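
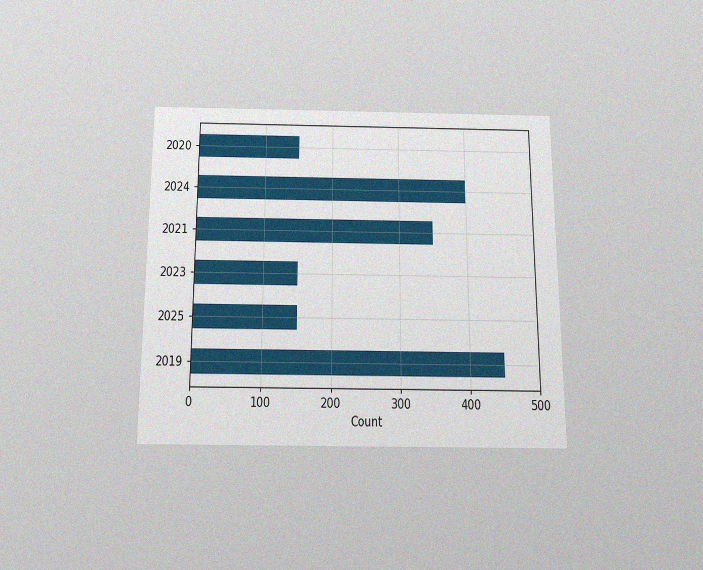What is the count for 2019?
The chart is viewed slightly from below, with some photo noise. Reading along the chart's x-axis, the 2019 bar reaches 450.

450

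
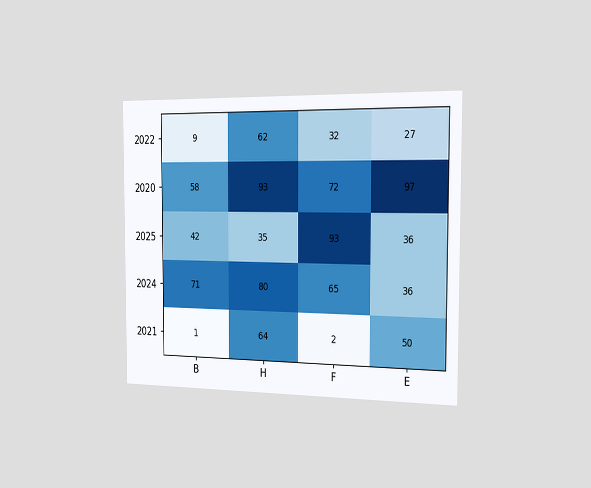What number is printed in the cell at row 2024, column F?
65

The chart is viewed slightly from the right. The (2024, F) cell reads 65.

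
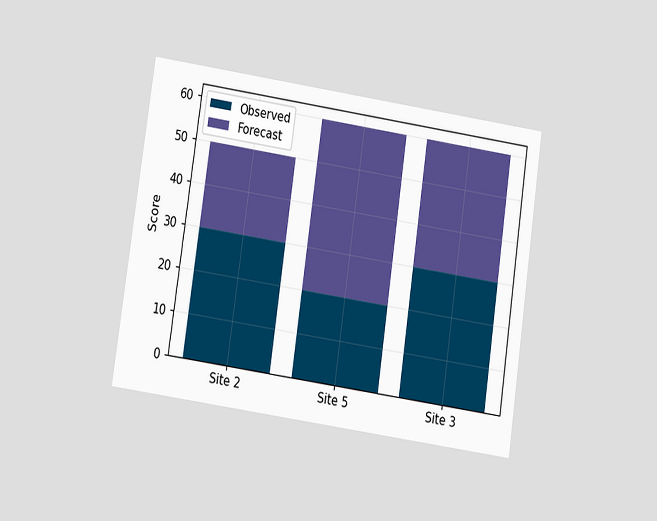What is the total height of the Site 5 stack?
60

The chart is tilted about 8° clockwise and viewed at a slight angle. The Site 5 stack's top reaches 60 on the y-axis.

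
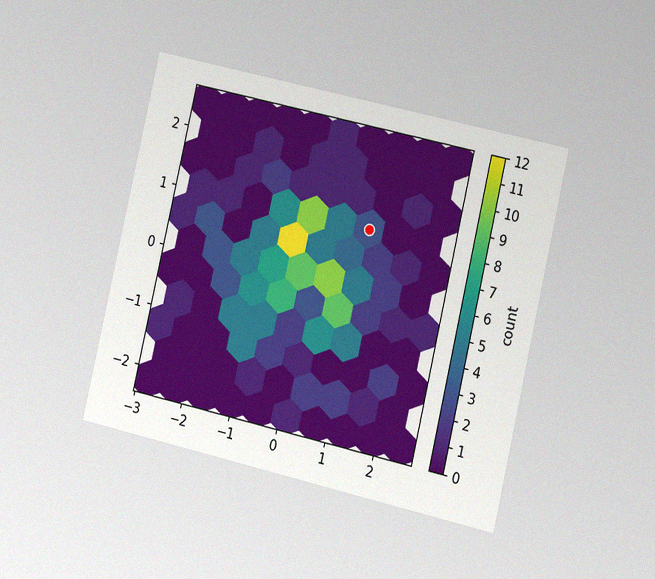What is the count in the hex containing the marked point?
The chart is tilted about 13° clockwise and viewed slightly from the right, with some photo noise. The marked hex reads 3 on the colorbar.

3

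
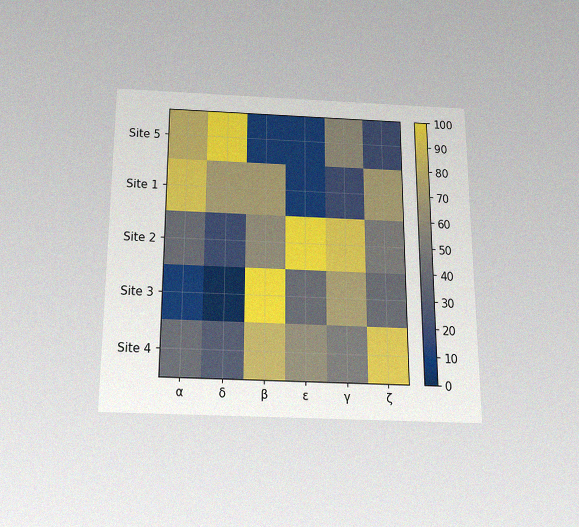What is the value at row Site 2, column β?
60

The chart is viewed slightly from below, with some photo noise. Matching cell (Site 2, β) against the colorbar gives 60.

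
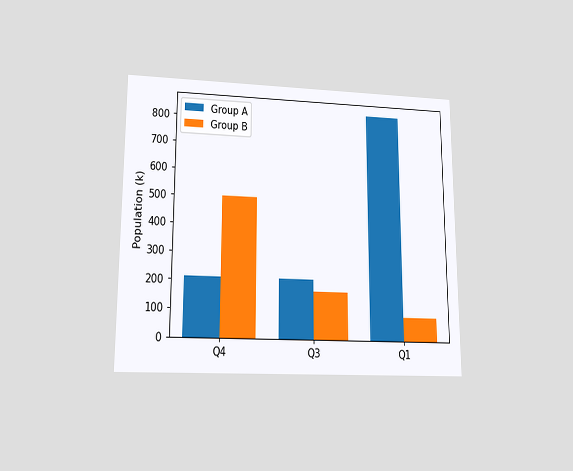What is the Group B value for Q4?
504k

The chart is viewed at a slight angle. The Group B bar at Q4 reaches 504k on the y-axis.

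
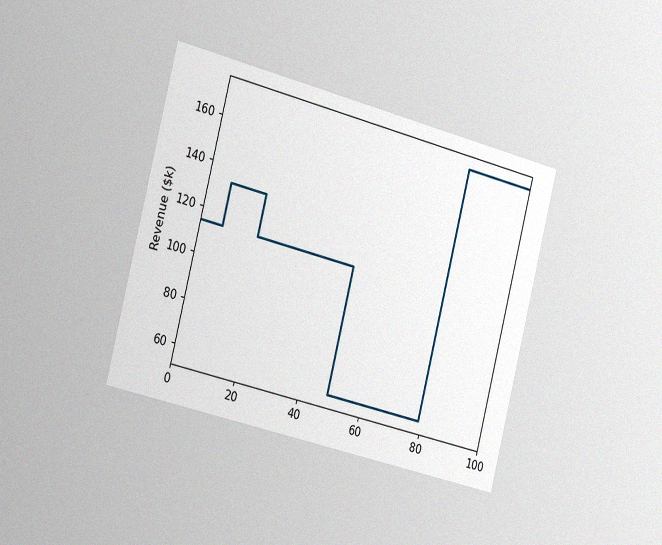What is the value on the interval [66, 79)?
$57k

The chart is tilted about 14° clockwise and viewed slightly from the left, with some photo noise. On [66, 79) the step sits at $57k.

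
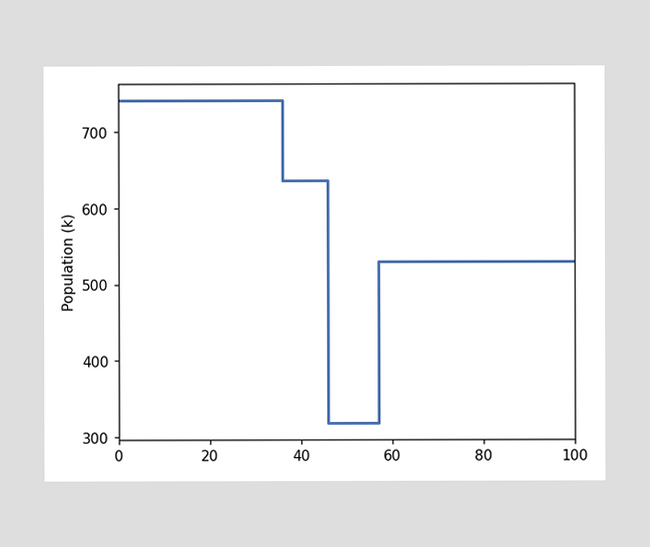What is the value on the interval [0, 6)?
On [0, 6) the step sits at 742k.

742k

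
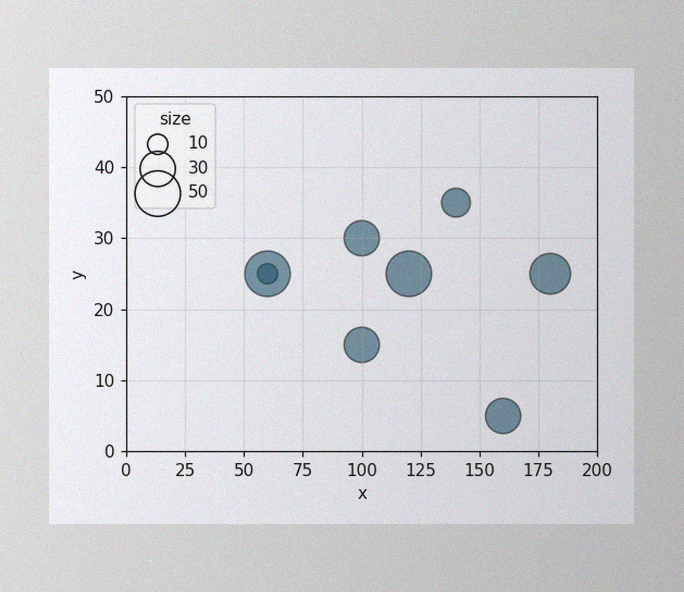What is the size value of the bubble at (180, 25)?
40

The image has some photo noise and uneven lighting. Matching the bubble at (180, 25) against the size legend gives 40.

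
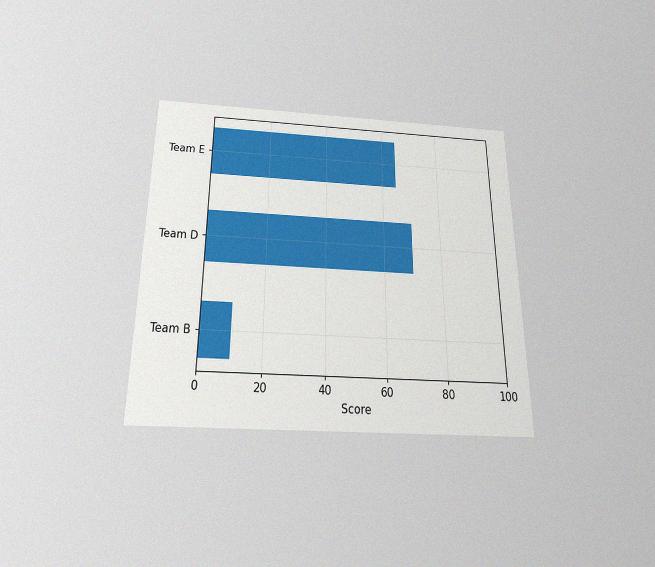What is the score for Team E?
The chart is viewed slightly from below, with some photo noise. Reading along the chart's x-axis, the Team E bar reaches 65.

65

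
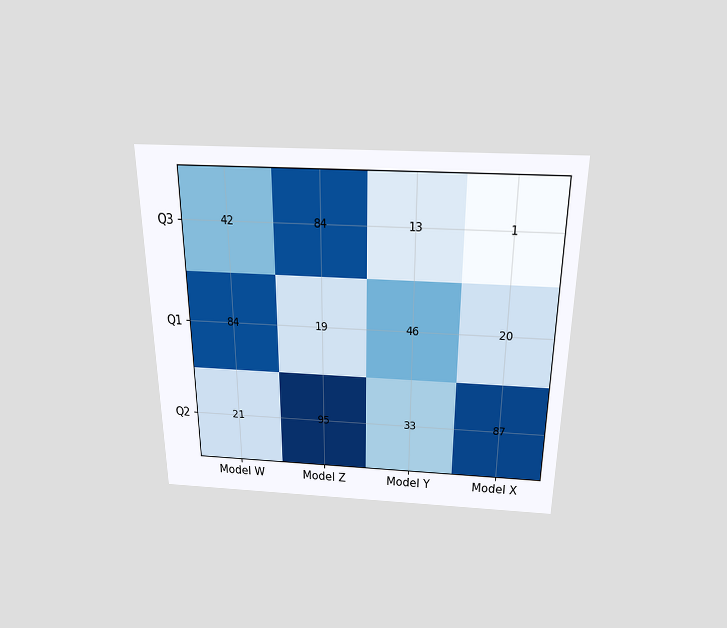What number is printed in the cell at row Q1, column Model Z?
19

The chart is viewed slightly from above. The (Q1, Model Z) cell reads 19.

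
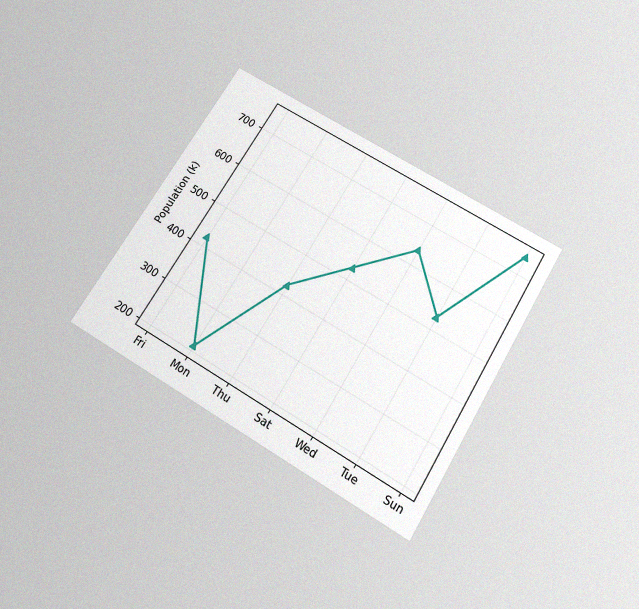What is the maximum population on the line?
742k

The chart is tilted about 31° clockwise and viewed slightly from below, with some photo noise. The highest point is at Sun, and reading across to the y-axis gives 742k.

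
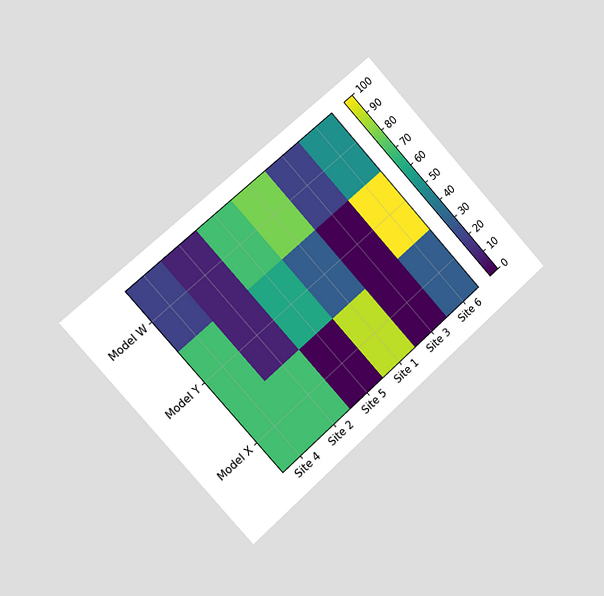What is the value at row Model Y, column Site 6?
100

The chart is tilted about 42° counter-clockwise and viewed slightly from the left. Matching cell (Model Y, Site 6) against the colorbar gives 100.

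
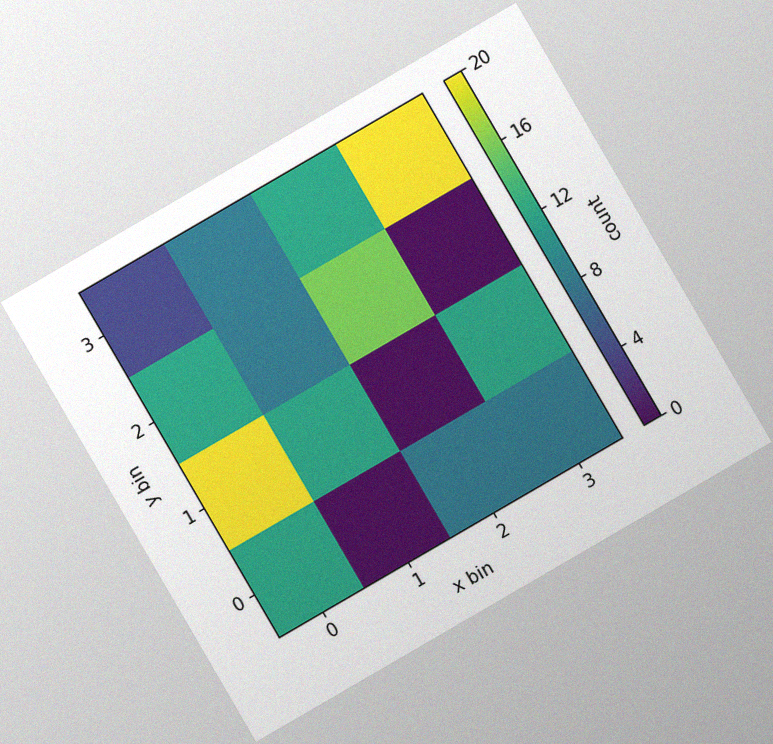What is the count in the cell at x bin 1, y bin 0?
The chart is tilted about 30° counter-clockwise, with some photo noise. Matching the cell (1, 0) against the colorbar gives 0.

0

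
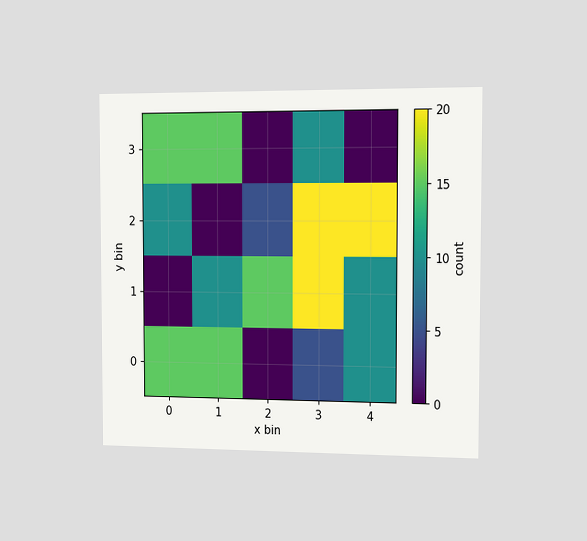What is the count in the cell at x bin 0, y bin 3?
15

The chart is viewed slightly from the right. Matching the cell (0, 3) against the colorbar gives 15.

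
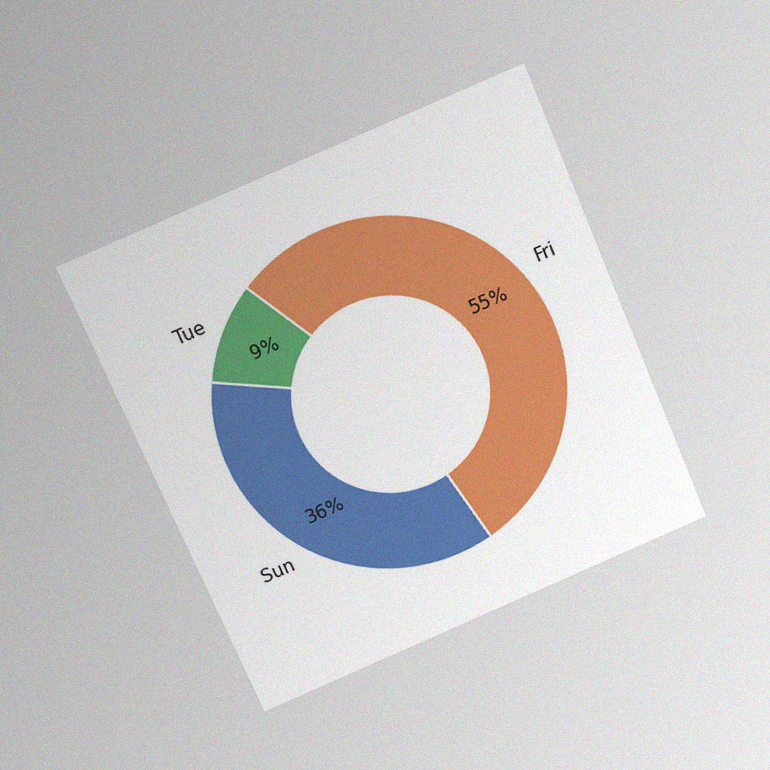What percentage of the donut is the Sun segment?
36%

The chart is tilted about 23° counter-clockwise and viewed slightly from above, with some photo noise. The Sun segment takes up 36% of the ring.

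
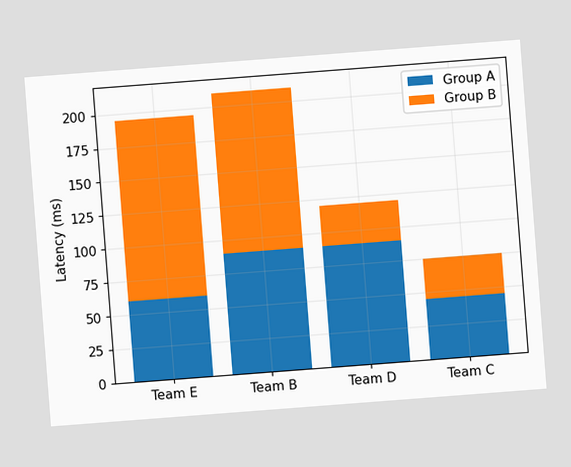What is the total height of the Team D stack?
The chart is tilted about 4° counter-clockwise. The Team D stack's top reaches 120ms on the y-axis.

120ms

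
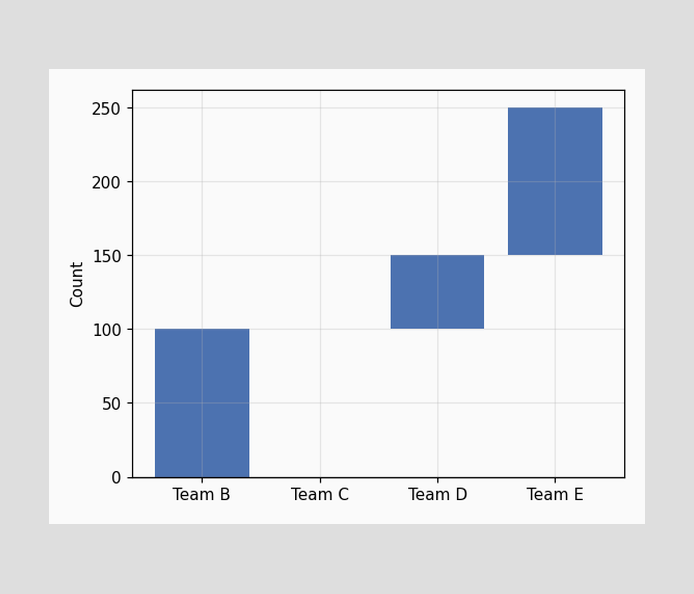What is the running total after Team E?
250

After Team E the running total reaches 250.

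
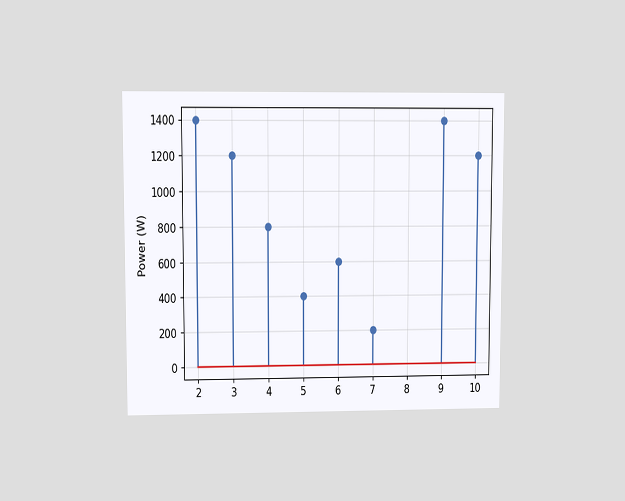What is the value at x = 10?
1200W

The chart is viewed at a slight angle. The stem at x=10 reaches 1200W.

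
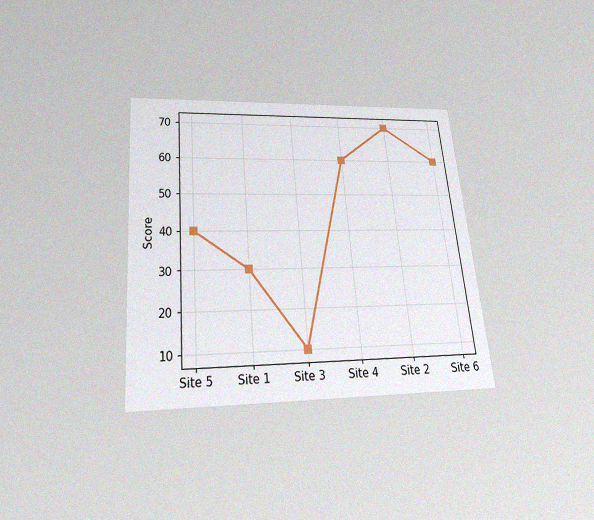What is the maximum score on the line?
70

The chart is tilted about 5° counter-clockwise and viewed slightly from below, with some photo noise. The highest point is at Site 2, and reading across to the y-axis gives 70.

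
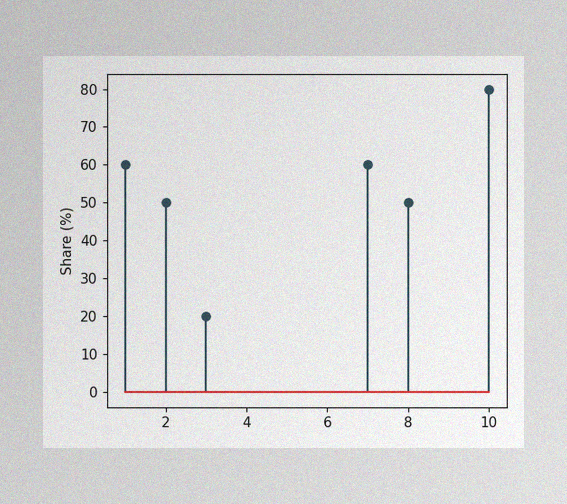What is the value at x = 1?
60%

The image has some photo noise and uneven lighting. The stem at x=1 reaches 60%.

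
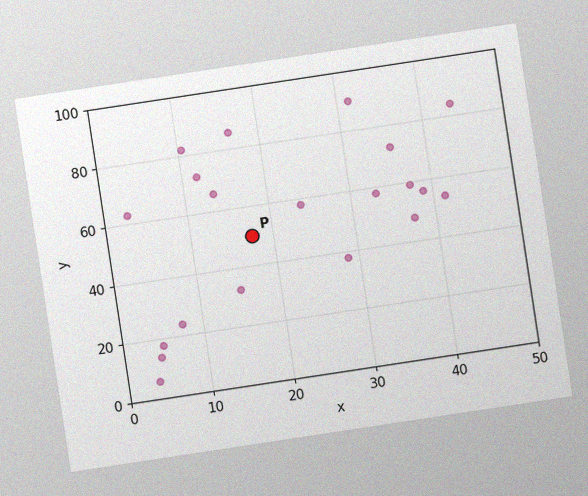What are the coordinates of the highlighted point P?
(17.5, 50)

The chart is tilted about 9° counter-clockwise, with some photo noise. Following the gridlines from P to each axis, P sits at (17.5, 50).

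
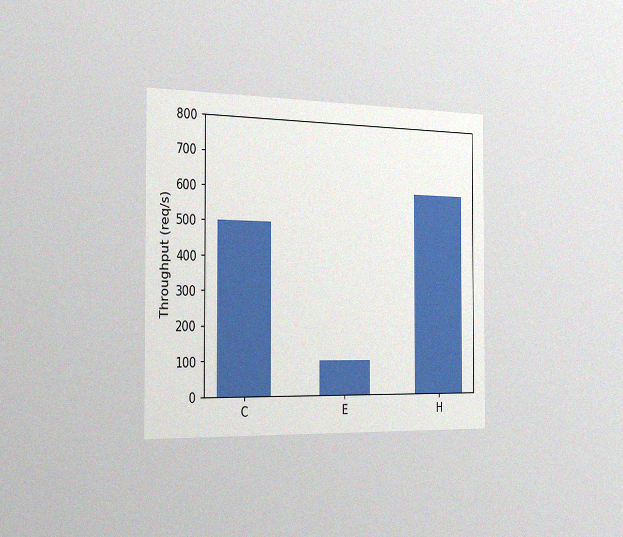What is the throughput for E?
100req/s

The chart is viewed slightly from the left, with some photo noise. Reading along the chart's y-axis, the E bar reaches 100req/s.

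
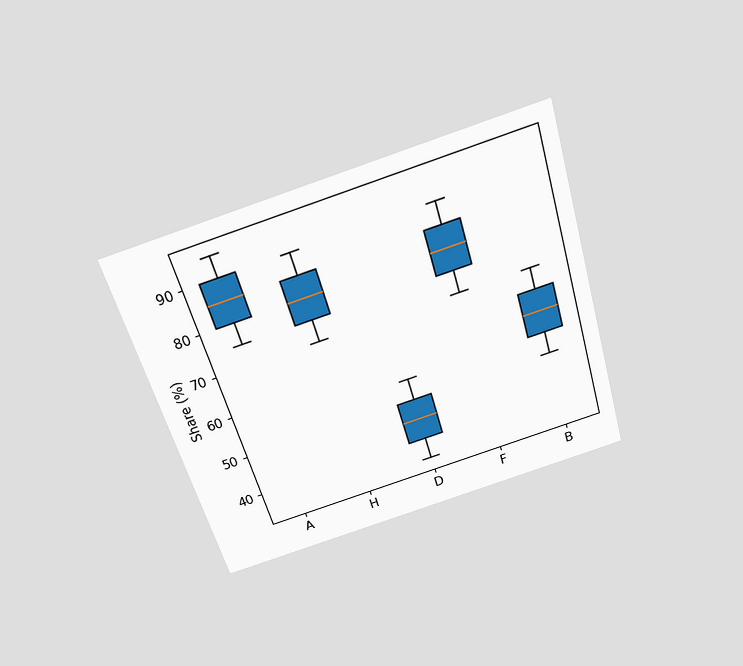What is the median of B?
60%

The chart is tilted about 17° counter-clockwise and viewed slightly from above. The median line in the B box sits at 60%.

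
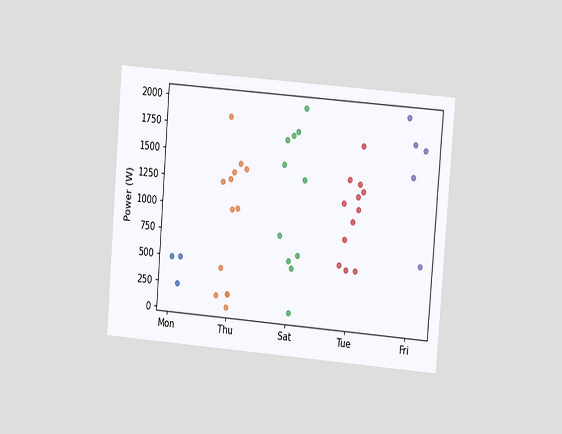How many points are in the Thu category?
13

The chart is tilted about 5° clockwise and viewed at a slight angle. Counting the markers in the Thu column gives 13.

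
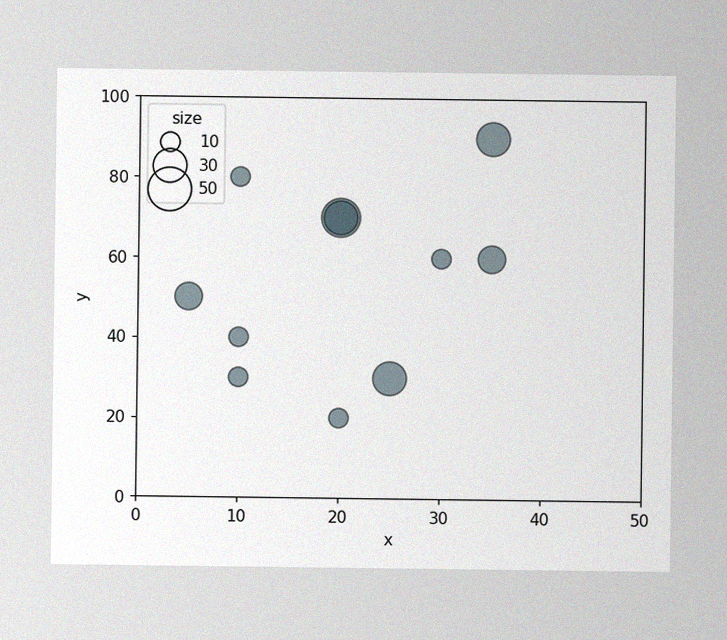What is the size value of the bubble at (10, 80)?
The image has some photo noise and uneven lighting. Matching the bubble at (10, 80) against the size legend gives 10.

10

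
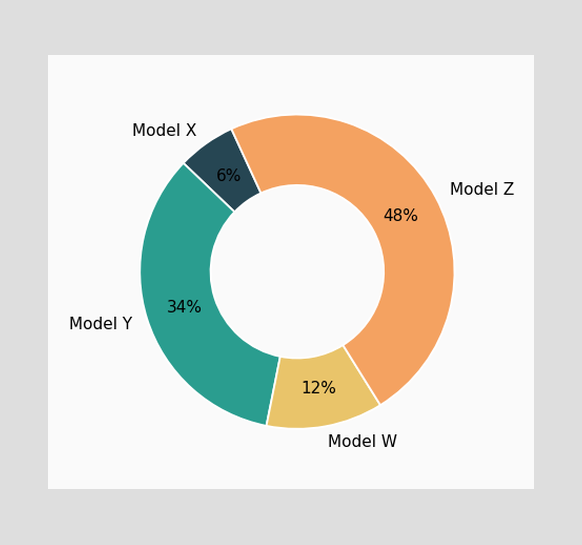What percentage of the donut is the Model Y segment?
The Model Y segment takes up 34% of the ring.

34%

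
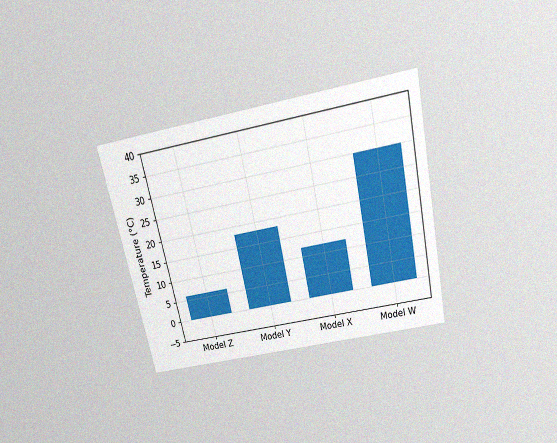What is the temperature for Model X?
12°C

The chart is tilted about 12° counter-clockwise and viewed slightly from above, with some photo noise. Reading along the chart's y-axis, the Model X bar reaches 12°C.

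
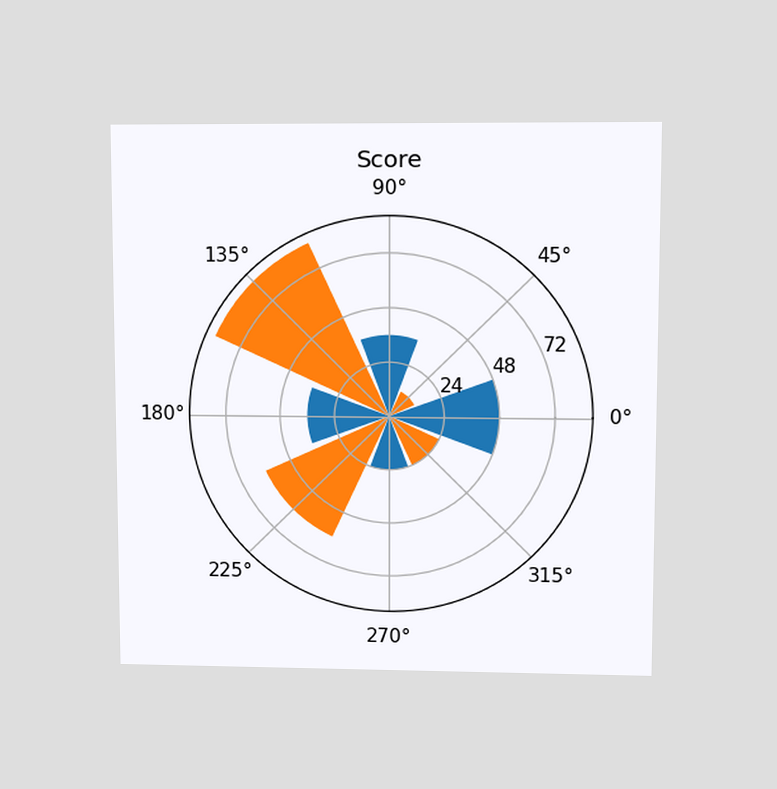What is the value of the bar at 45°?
The chart is viewed at a slight angle. The bar at 45° reaches 12 on the radial axis.

12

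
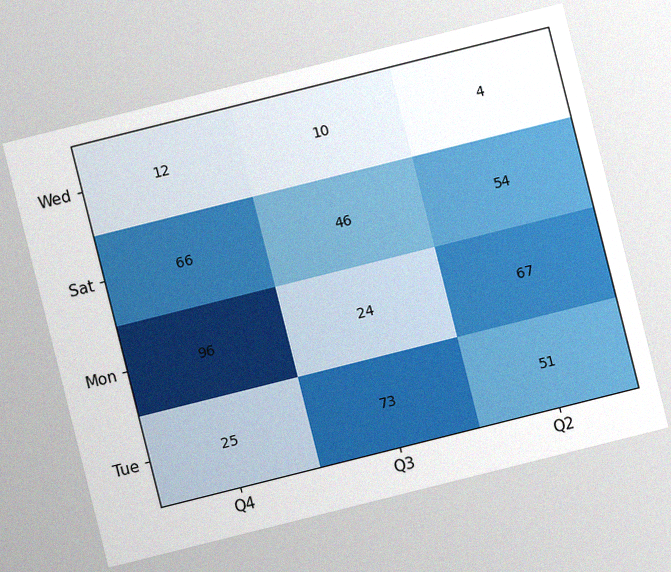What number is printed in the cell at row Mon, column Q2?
The chart is tilted about 14° counter-clockwise, with some photo noise. The (Mon, Q2) cell reads 67.

67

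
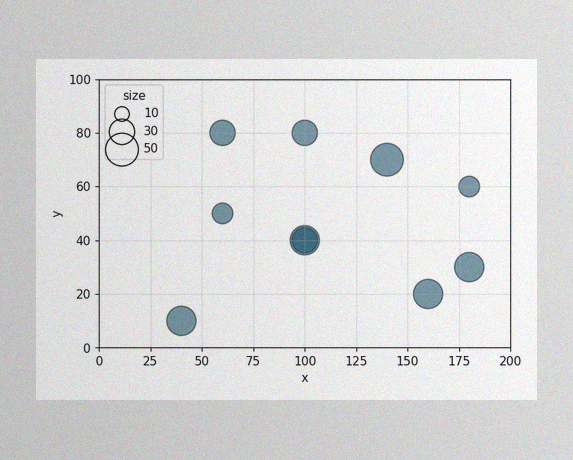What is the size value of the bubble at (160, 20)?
40

The image has some photo noise and uneven lighting. Matching the bubble at (160, 20) against the size legend gives 40.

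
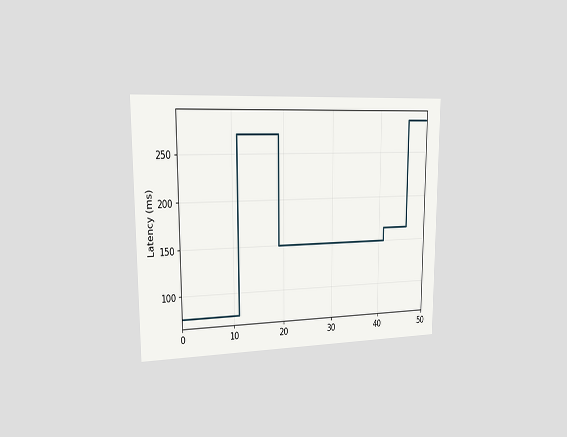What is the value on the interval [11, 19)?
The chart is viewed slightly from the left. On [11, 19) the step sits at 270ms.

270ms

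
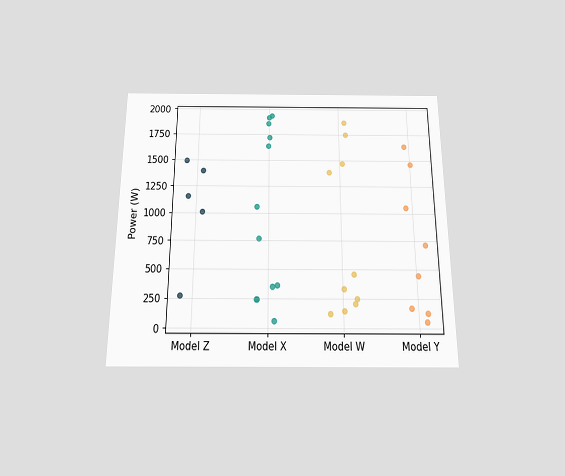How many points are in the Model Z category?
The chart is viewed slightly from below. Counting the markers in the Model Z column gives 5.

5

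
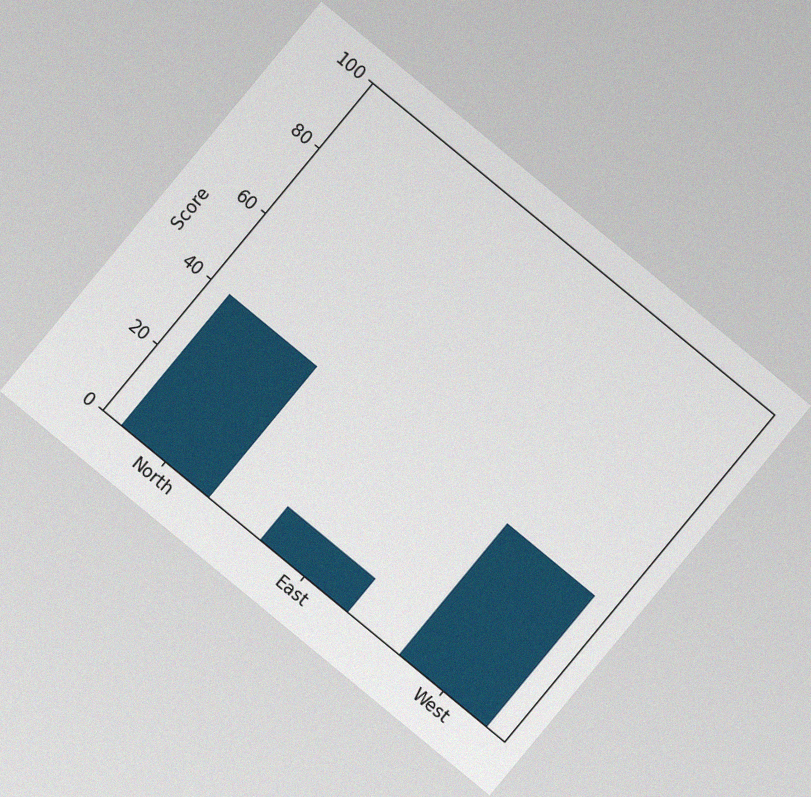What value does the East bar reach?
10

The chart is tilted about 40° clockwise, with some photo noise. Reading along the chart's y-axis, the East bar reaches 10.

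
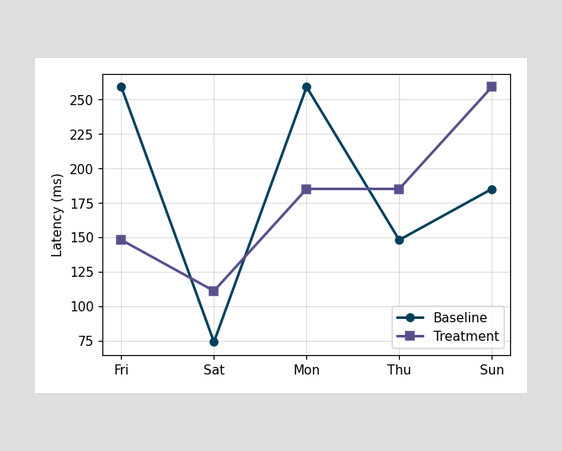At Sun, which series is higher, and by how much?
Treatment, by 74ms

At Sun, Treatment sits above the other line by 74ms.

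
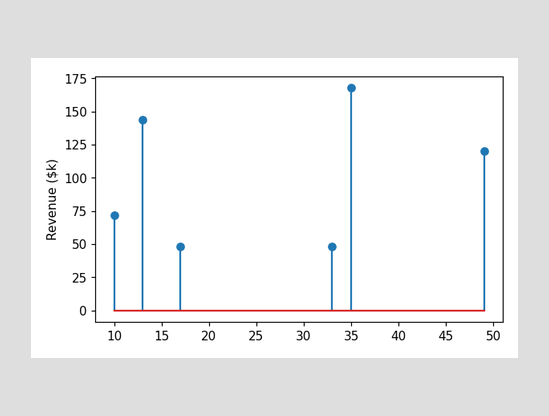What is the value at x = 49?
The stem at x=49 reaches $120k.

$120k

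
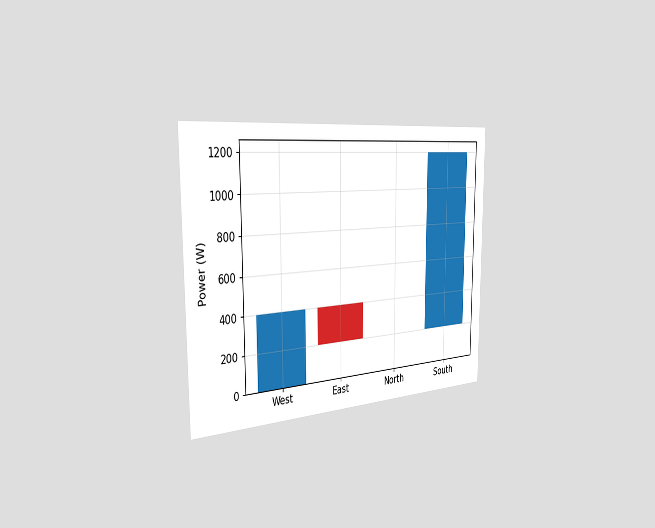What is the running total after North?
200W

The chart is viewed slightly from the left. After North the running total reaches 200W.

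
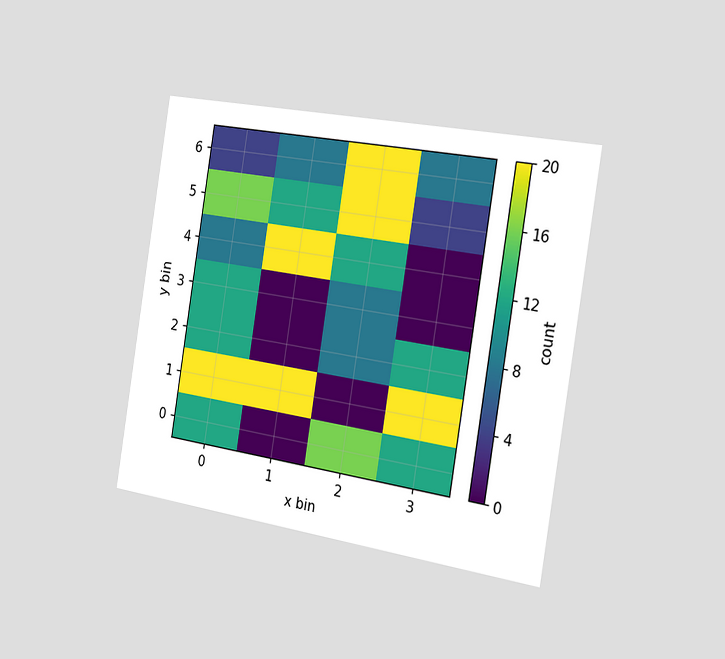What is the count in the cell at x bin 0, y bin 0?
12

The chart is tilted about 9° clockwise and viewed slightly from the right. Matching the cell (0, 0) against the colorbar gives 12.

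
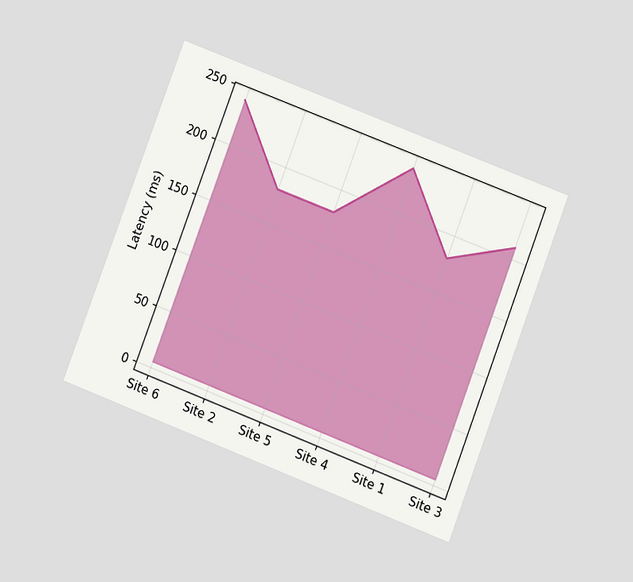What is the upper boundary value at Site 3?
210ms

The chart is tilted about 21° clockwise and viewed at a slight angle. At Site 3 the upper boundary is at 210ms.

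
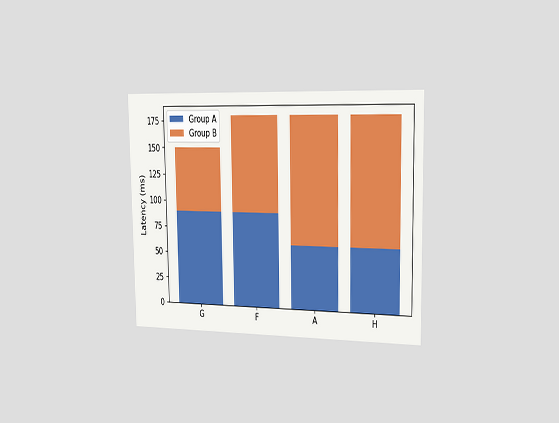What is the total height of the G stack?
The chart is viewed slightly from the right. The G stack's top reaches 150ms on the y-axis.

150ms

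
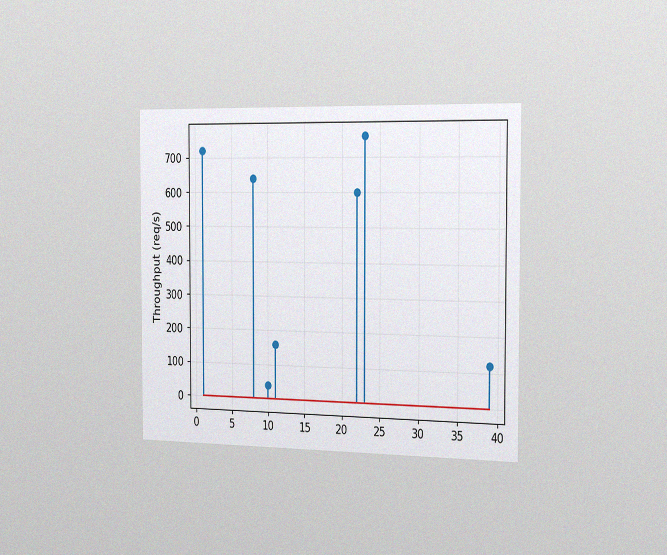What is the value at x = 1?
The chart is viewed slightly from the right, with some photo noise. The stem at x=1 reaches 720req/s.

720req/s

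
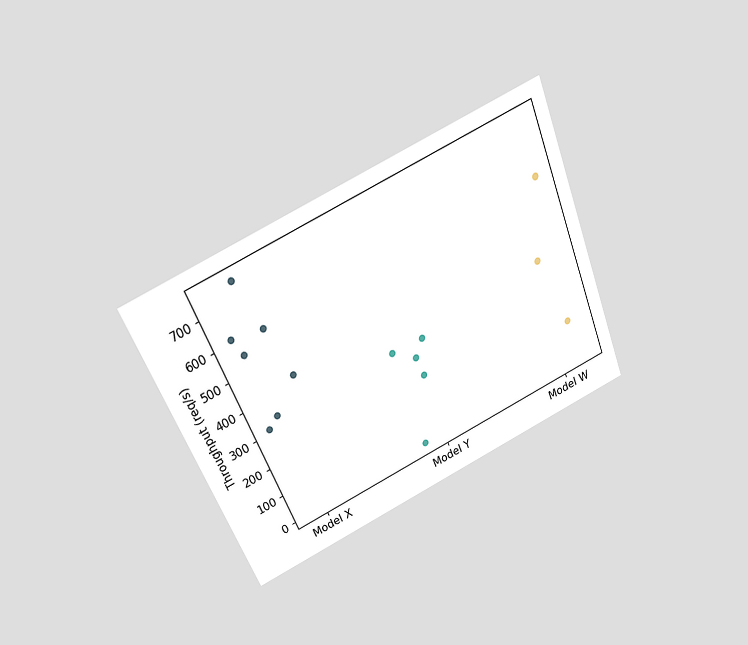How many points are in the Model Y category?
5

The chart is tilted about 23° counter-clockwise and viewed slightly from above. Counting the markers in the Model Y column gives 5.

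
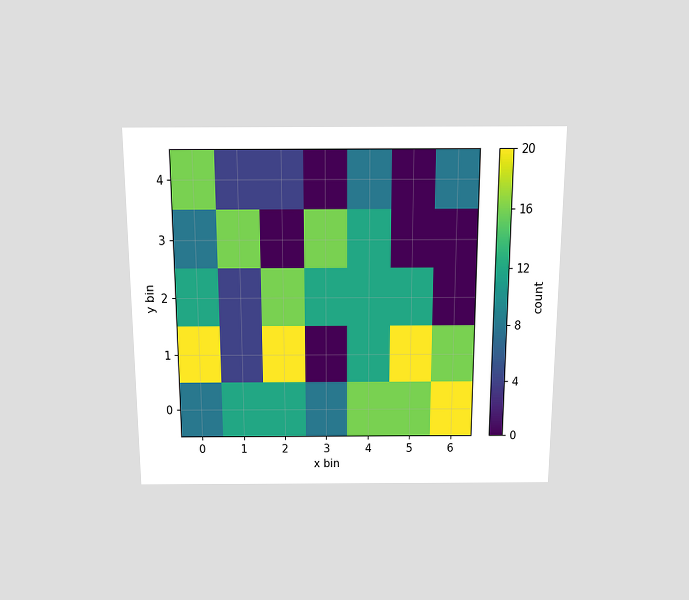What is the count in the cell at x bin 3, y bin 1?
The chart is viewed slightly from above. Matching the cell (3, 1) against the colorbar gives 0.

0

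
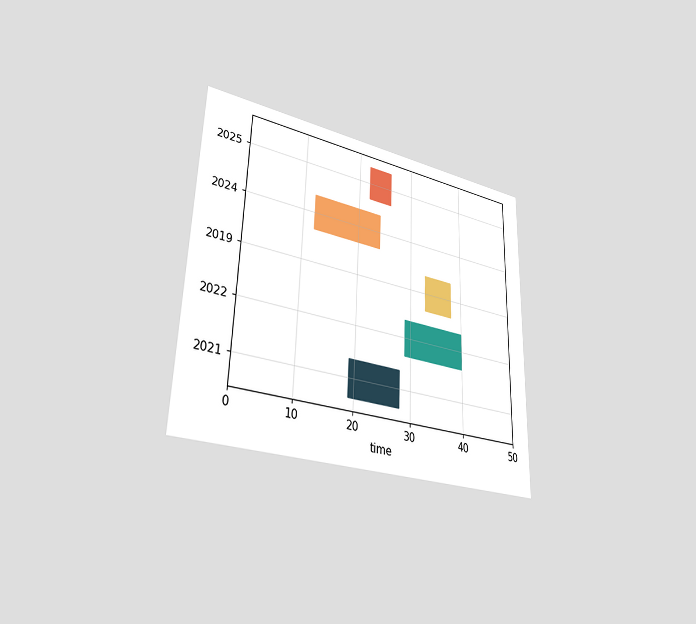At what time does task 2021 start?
The chart is viewed slightly from the left. The 2021 bar begins at t=19.

19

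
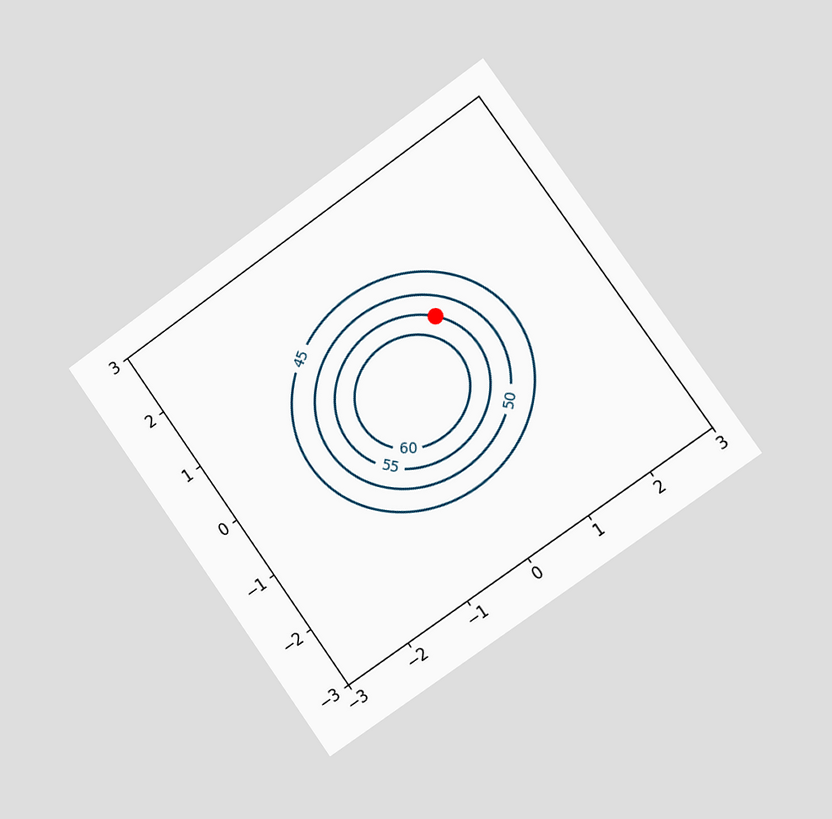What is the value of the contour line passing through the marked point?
55

The chart is tilted about 35° counter-clockwise and viewed slightly from the right. The marked point sits on the contour labelled 55.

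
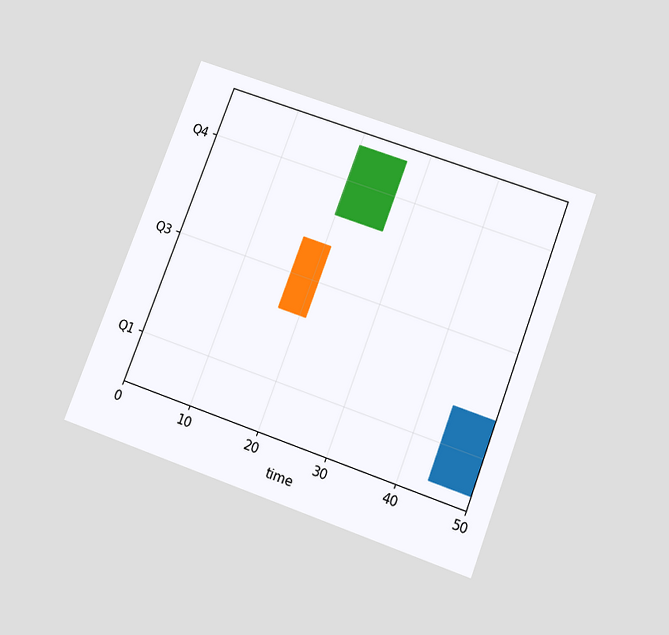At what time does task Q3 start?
The chart is tilted about 20° clockwise and viewed slightly from below. The Q3 bar begins at t=17.

17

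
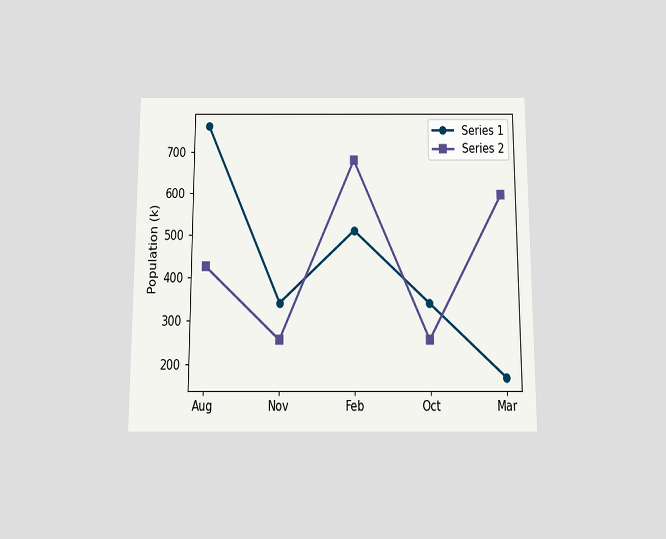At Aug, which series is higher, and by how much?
Series 1, by 340k

The chart is viewed slightly from below. At Aug, Series 1 sits above the other line by 340k.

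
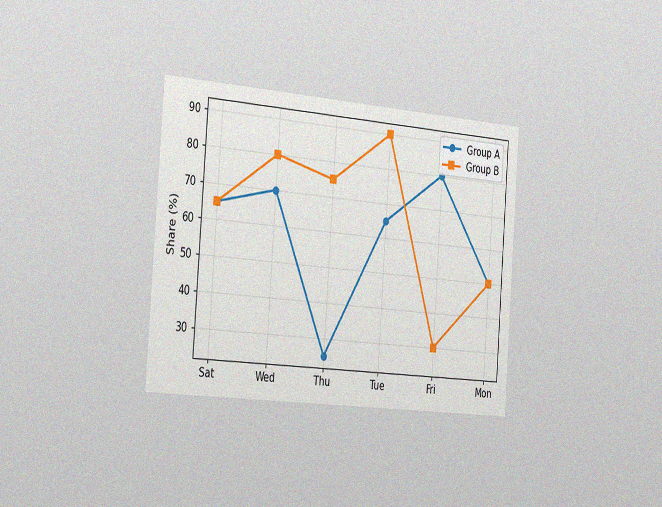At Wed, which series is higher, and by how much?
Group B, by 10%

The chart is tilted about 4° clockwise and viewed slightly from the left, with some photo noise. At Wed, Group B sits above the other line by 10%.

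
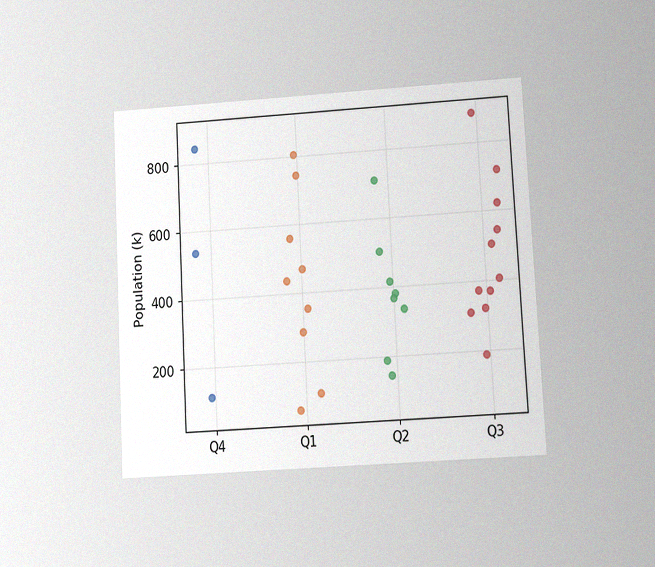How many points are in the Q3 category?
11

The chart is tilted about 3° counter-clockwise and viewed at a slight angle, with some photo noise. Counting the markers in the Q3 column gives 11.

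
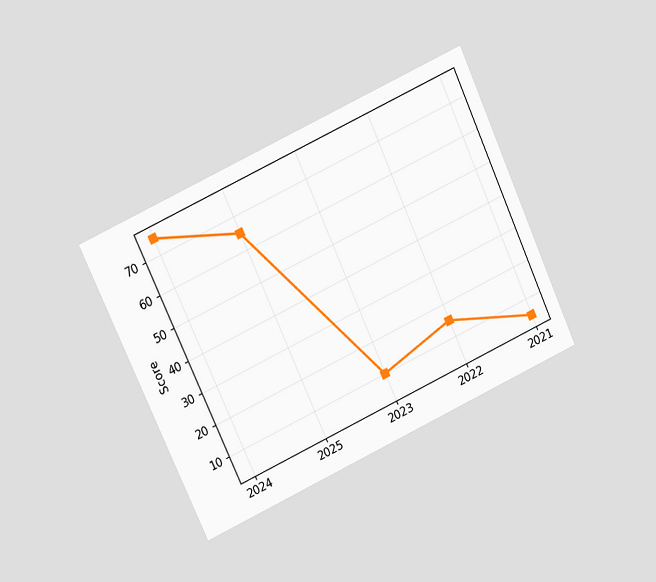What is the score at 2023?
10

The chart is tilted about 25° counter-clockwise and viewed at a slight angle. At 2023, the line is at 10.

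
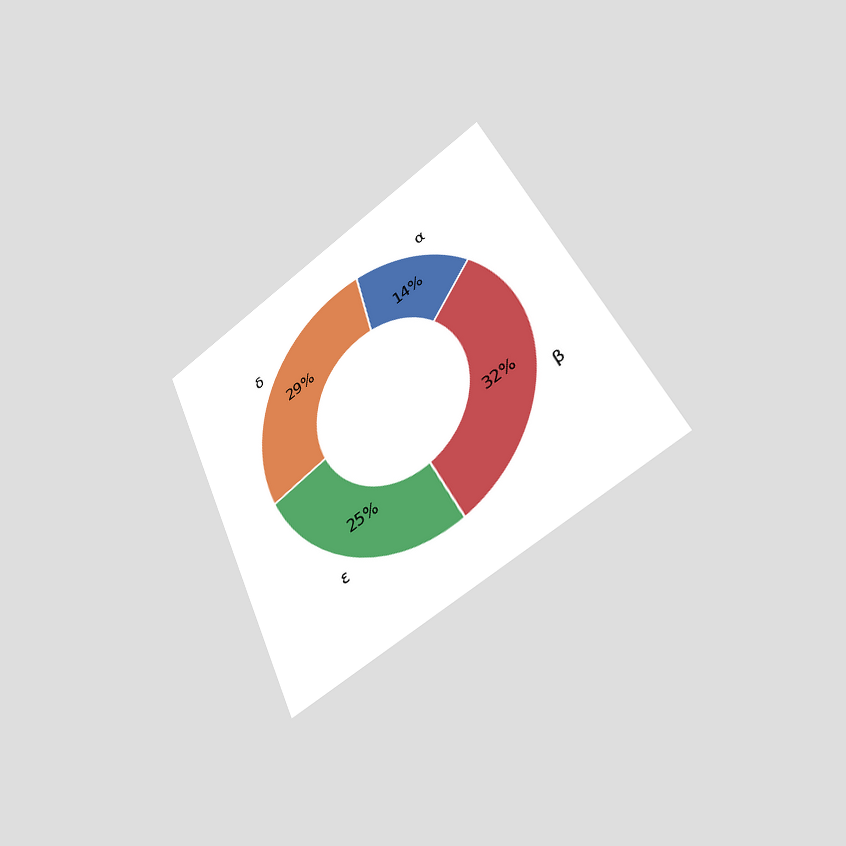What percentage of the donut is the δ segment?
The chart is tilted about 25° counter-clockwise and viewed at a slight angle. The δ segment takes up 29% of the ring.

29%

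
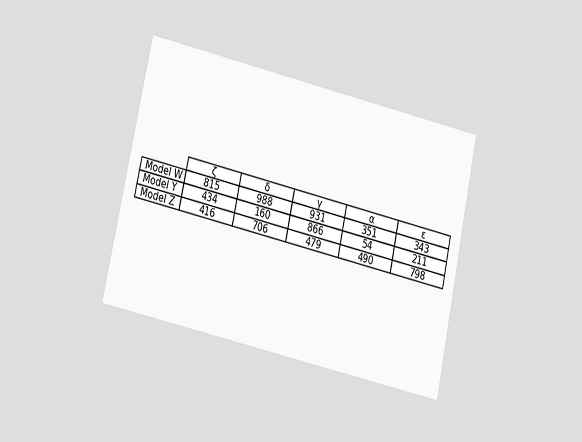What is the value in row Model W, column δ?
988

The chart is tilted about 12° clockwise and viewed at a slight angle. The (Model W, δ) cell reads 988.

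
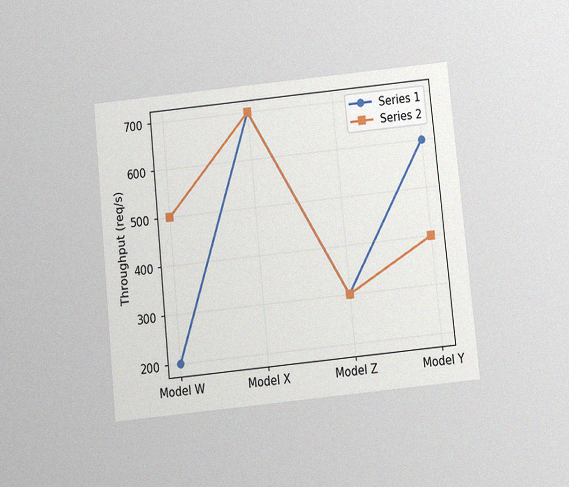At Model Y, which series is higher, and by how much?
Series 1, by 200req/s

The chart is tilted about 6° counter-clockwise and viewed slightly from below, with some photo noise. At Model Y, Series 1 sits above the other line by 200req/s.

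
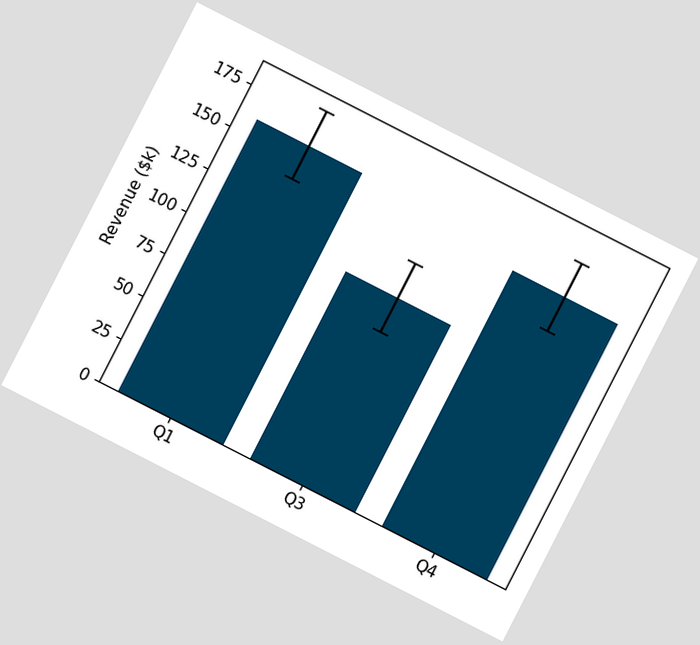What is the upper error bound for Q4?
The chart is tilted about 27° clockwise. The Q4 bar's upper whisker reaches $170k.

$170k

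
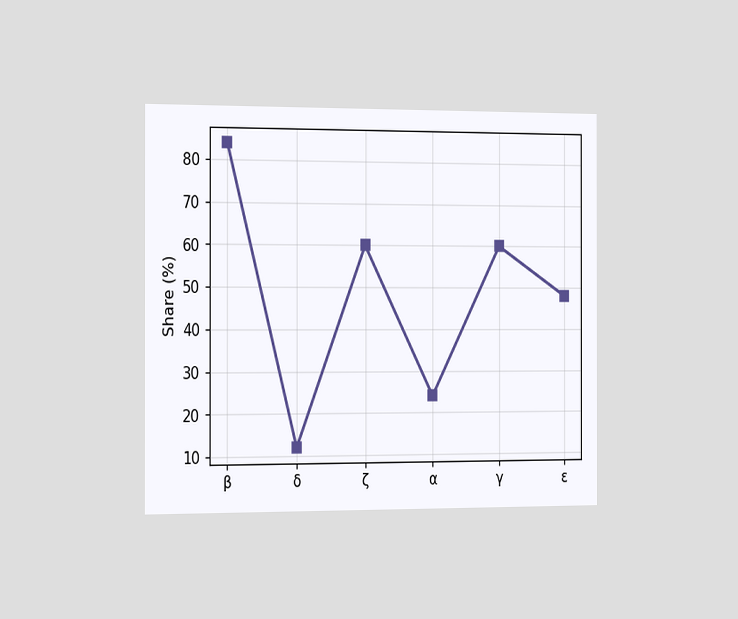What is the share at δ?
The chart is viewed slightly from the left. At δ, the line is at 12%.

12%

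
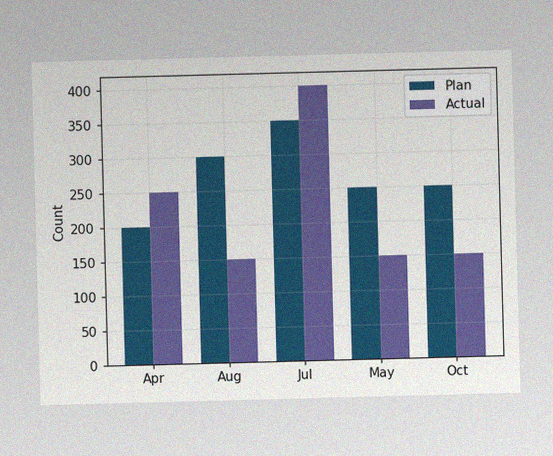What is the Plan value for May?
The image has some photo noise and uneven lighting. The Plan bar at May reaches 250 on the y-axis.

250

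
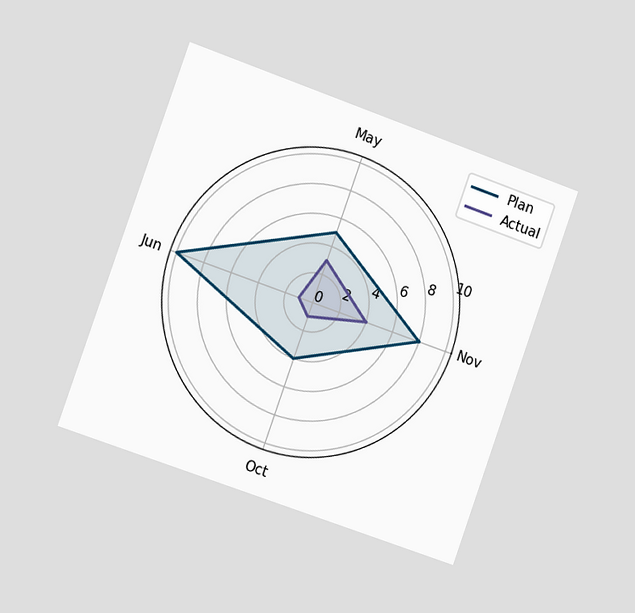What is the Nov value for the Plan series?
8

The chart is tilted about 20° clockwise and viewed slightly from the left. On the Nov axis, Plan reaches 8.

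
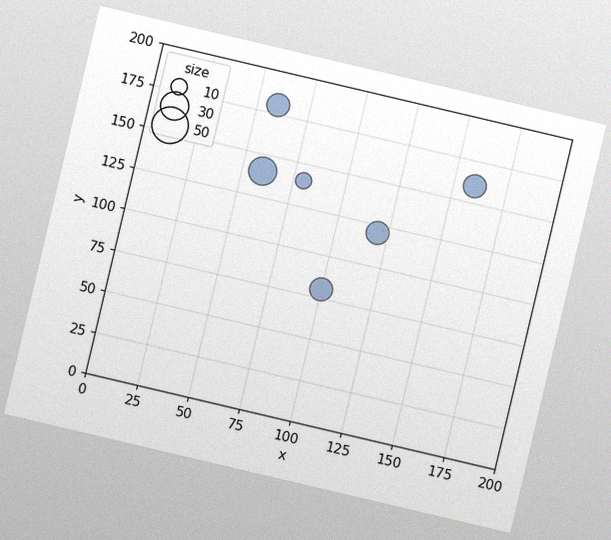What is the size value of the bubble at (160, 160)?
The chart is tilted about 13° clockwise, with some photo noise. Matching the bubble at (160, 160) against the size legend gives 20.

20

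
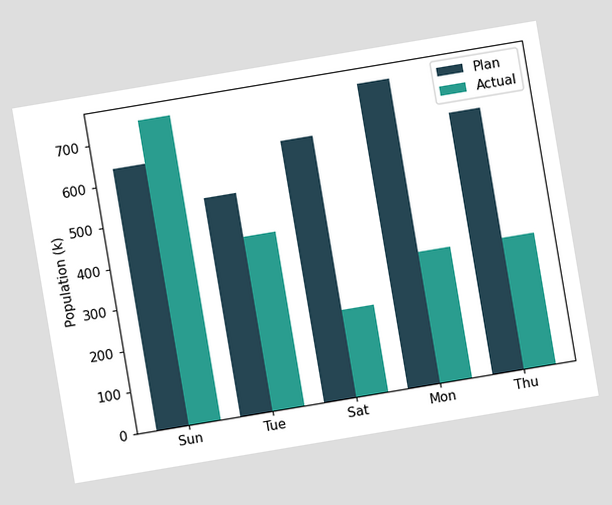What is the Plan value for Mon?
The chart is tilted about 10° counter-clockwise. The Plan bar at Mon reaches 742k on the y-axis.

742k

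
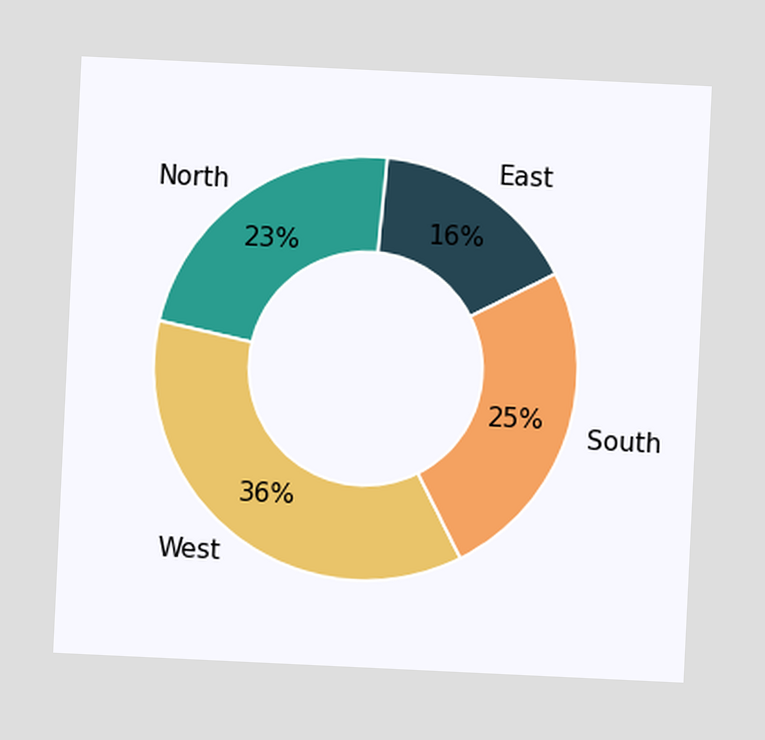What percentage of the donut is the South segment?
The chart is tilted about 3° clockwise. The South segment takes up 25% of the ring.

25%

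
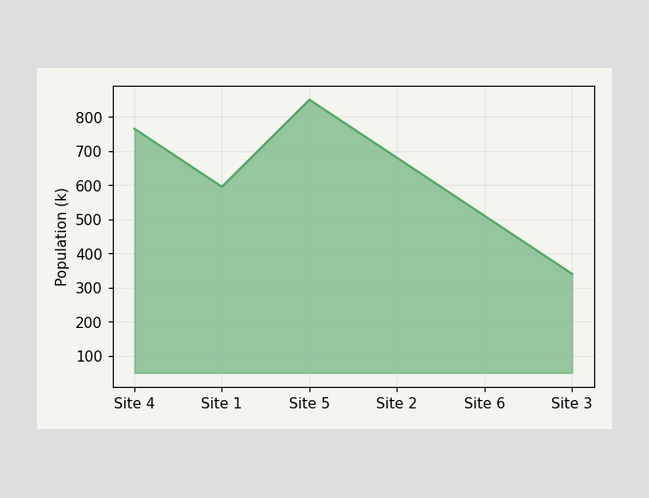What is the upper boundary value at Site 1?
At Site 1 the upper boundary is at 595k.

595k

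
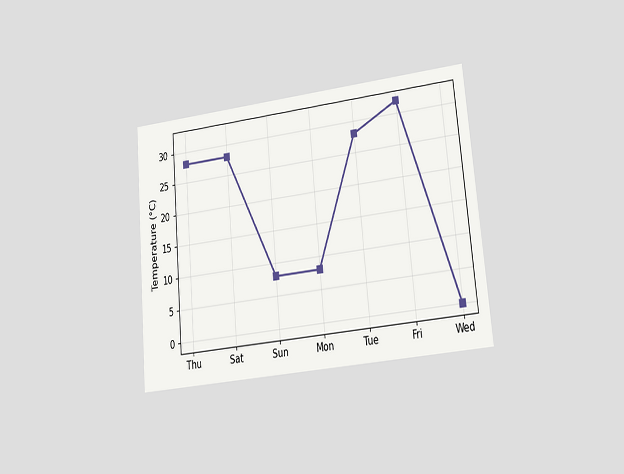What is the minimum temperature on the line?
The chart is tilted about 5° counter-clockwise and viewed at a slight angle. The lowest point is at Wed, and reading across to the y-axis gives 0°C.

0°C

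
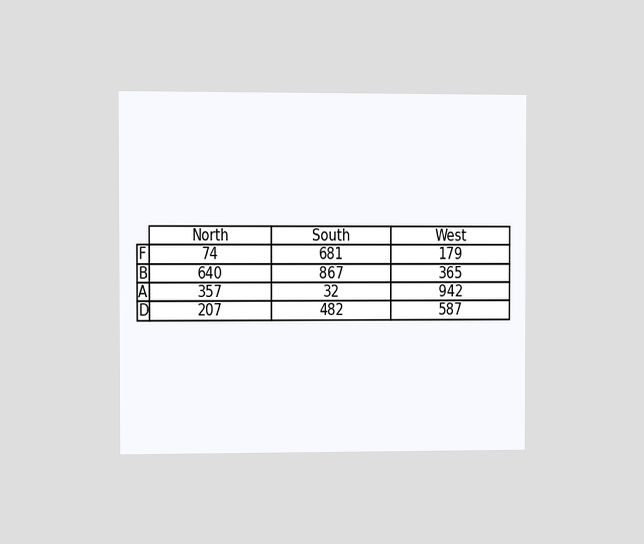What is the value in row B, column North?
The chart is viewed at a slight angle. The (B, North) cell reads 640.

640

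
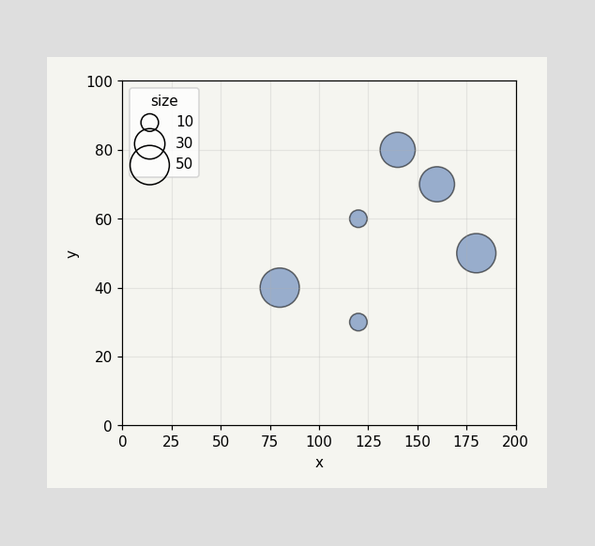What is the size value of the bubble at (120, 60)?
10

Matching the bubble at (120, 60) against the size legend gives 10.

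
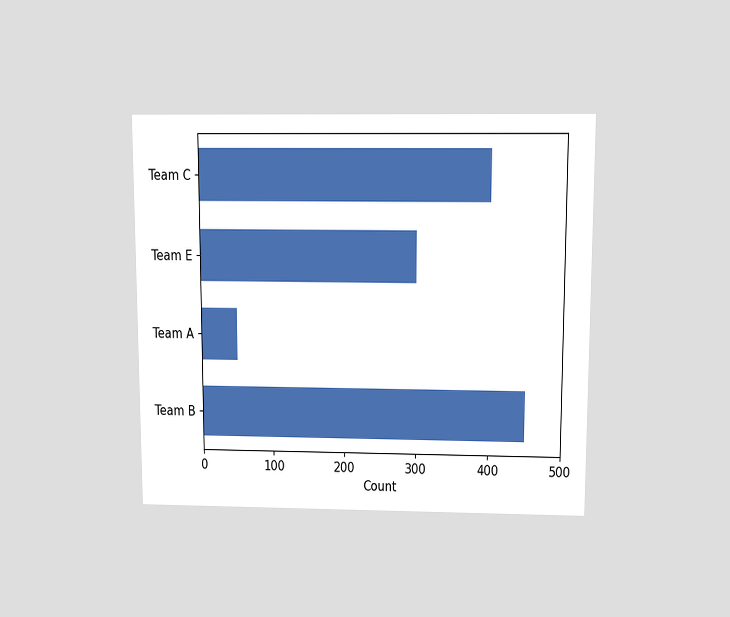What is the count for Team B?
The chart is viewed slightly from above. Reading along the chart's x-axis, the Team B bar reaches 450.

450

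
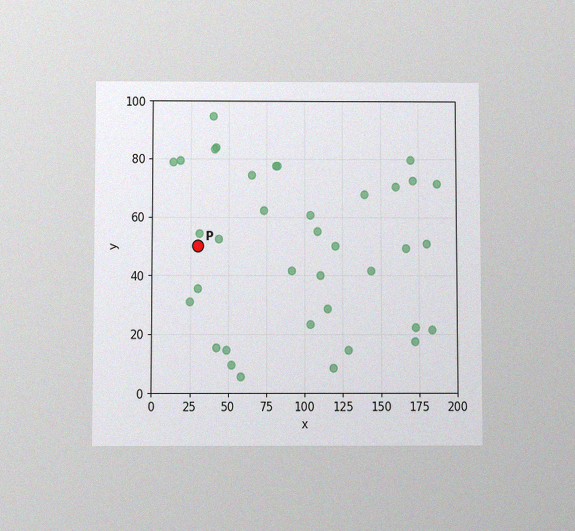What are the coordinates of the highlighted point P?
(30, 50)

The chart is viewed slightly from below, with some photo noise. Following the gridlines from P to each axis, P sits at (30, 50).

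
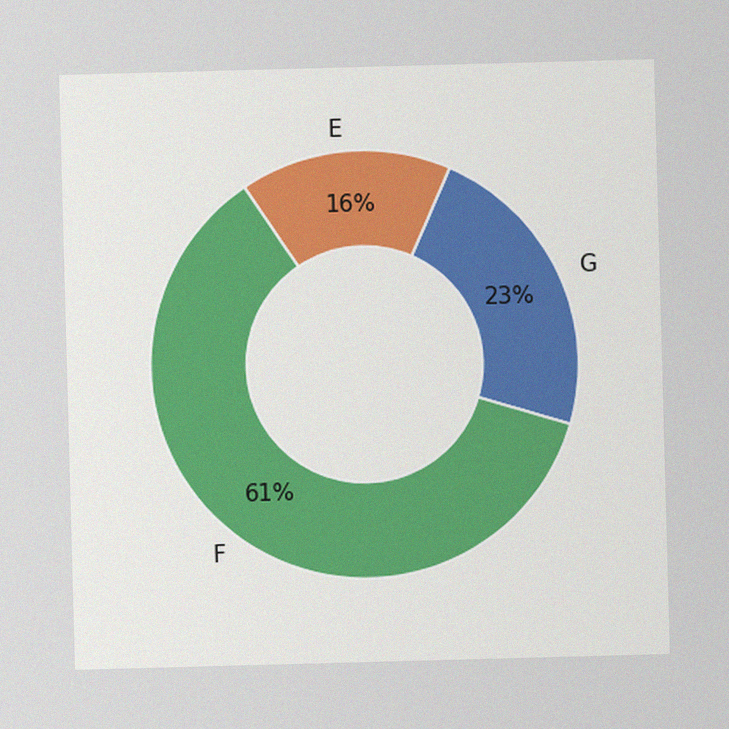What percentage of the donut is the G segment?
23%

The image has some photo noise and uneven lighting. The G segment takes up 23% of the ring.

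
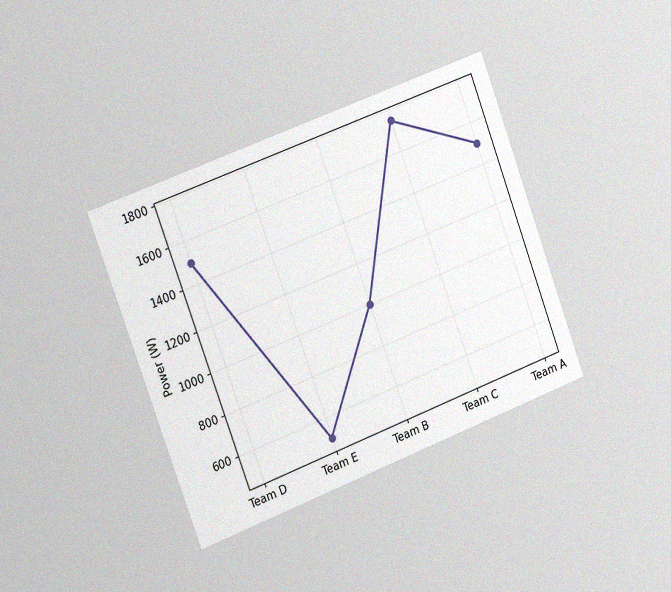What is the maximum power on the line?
The chart is tilted about 21° counter-clockwise and viewed slightly from the left, with some photo noise. The highest point is at Team C, and reading across to the y-axis gives 1750W.

1750W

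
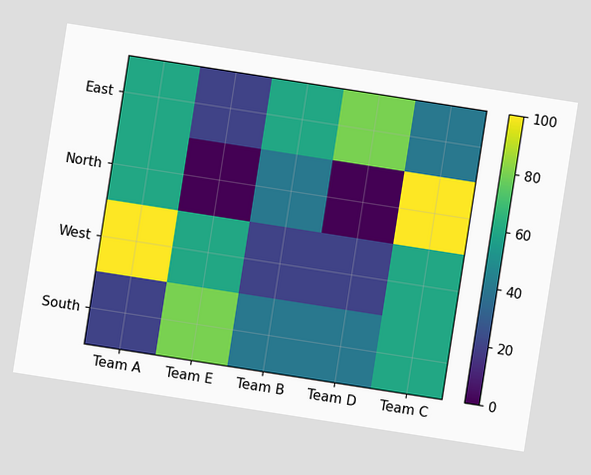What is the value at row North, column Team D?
The chart is tilted about 9° clockwise. Matching cell (North, Team D) against the colorbar gives 0.

0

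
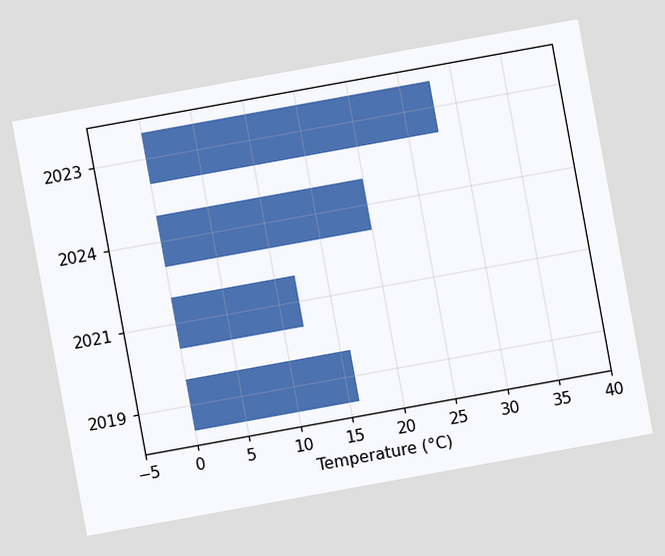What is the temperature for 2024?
The chart is tilted about 10° counter-clockwise. Reading along the chart's x-axis, the 2024 bar reaches 20°C.

20°C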